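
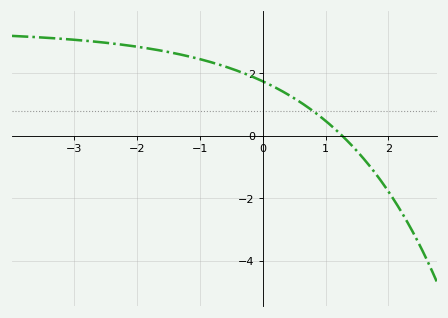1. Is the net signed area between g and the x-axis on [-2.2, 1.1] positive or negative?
positive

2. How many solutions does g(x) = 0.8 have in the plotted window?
1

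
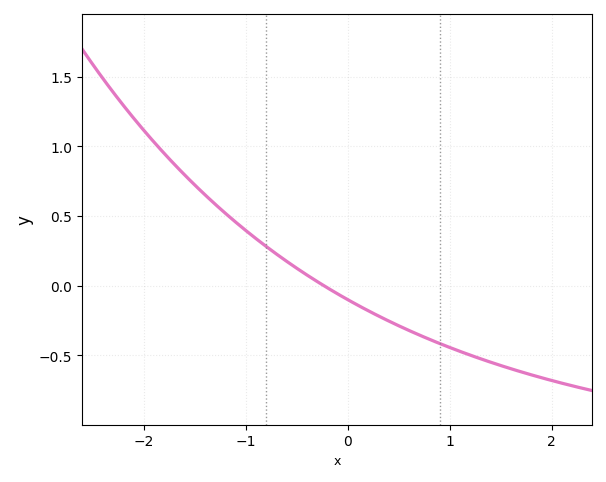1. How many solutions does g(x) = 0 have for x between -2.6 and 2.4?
1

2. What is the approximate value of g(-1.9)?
1.05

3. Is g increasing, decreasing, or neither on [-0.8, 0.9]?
decreasing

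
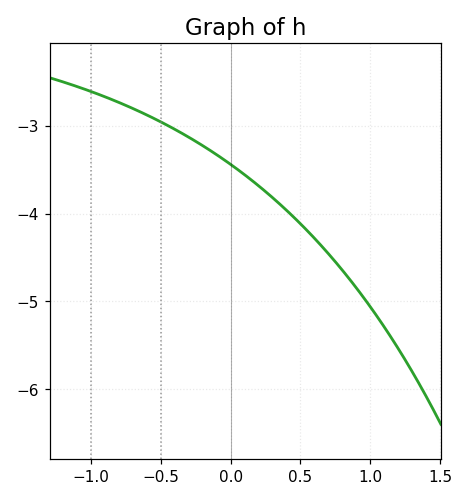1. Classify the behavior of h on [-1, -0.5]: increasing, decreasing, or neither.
decreasing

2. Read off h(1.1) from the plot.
-5.29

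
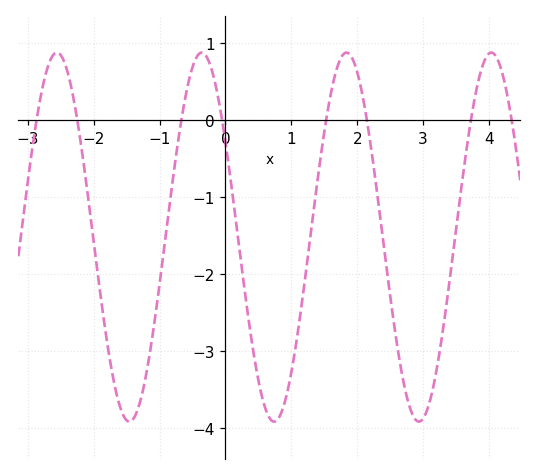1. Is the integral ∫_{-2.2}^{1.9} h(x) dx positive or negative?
negative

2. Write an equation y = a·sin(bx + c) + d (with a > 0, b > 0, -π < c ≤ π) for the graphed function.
y = 2.4sin(2.9x + 2.6) - 1.52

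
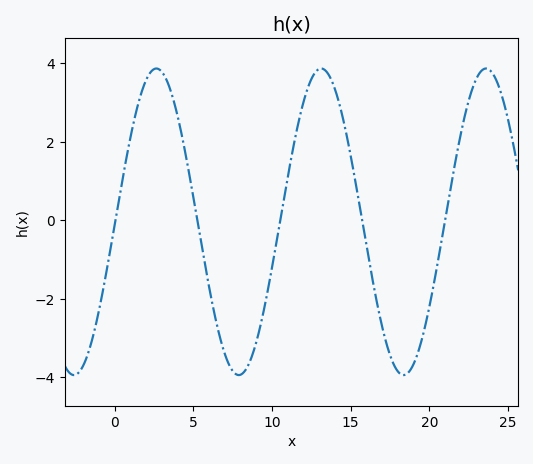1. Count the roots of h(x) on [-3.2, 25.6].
5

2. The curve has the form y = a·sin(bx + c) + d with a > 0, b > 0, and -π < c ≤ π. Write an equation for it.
y = 3.9sin(0.6x - 0.02) - 0.04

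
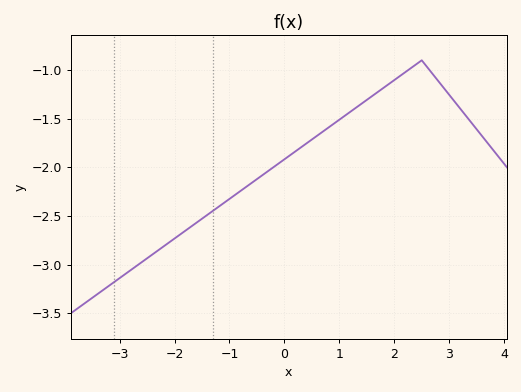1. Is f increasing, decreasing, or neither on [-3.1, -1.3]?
increasing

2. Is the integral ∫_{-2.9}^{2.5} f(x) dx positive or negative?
negative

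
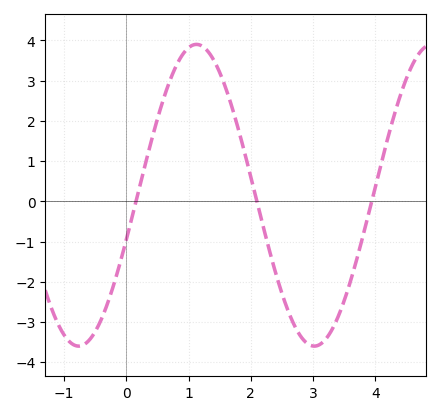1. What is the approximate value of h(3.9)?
-0.256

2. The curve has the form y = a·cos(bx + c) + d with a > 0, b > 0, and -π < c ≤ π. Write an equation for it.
y = 3.75cos(1.66x - 1.87) + 0.15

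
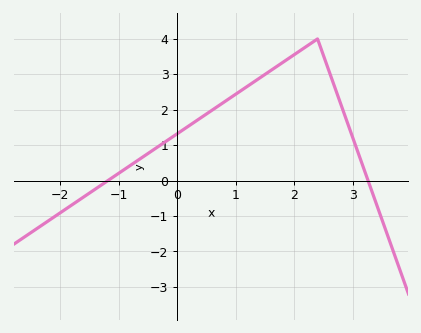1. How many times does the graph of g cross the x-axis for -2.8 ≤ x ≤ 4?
2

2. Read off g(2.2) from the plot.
3.8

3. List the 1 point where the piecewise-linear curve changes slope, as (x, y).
(2.4, 4)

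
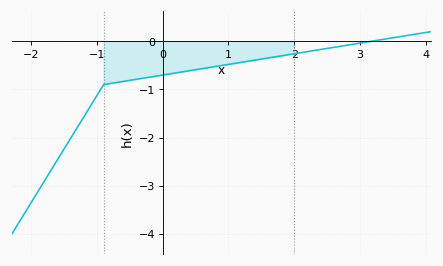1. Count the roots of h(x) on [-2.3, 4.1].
1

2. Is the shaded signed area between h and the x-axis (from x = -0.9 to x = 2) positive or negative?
negative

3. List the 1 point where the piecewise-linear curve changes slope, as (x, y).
(-0.9, -0.9)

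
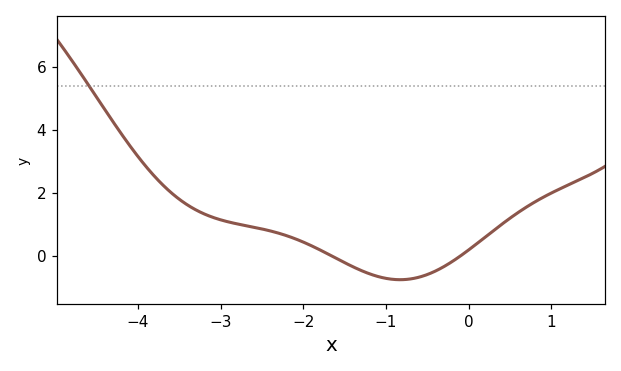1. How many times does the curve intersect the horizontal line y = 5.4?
1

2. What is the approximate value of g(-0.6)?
-0.6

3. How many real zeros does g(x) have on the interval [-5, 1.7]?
2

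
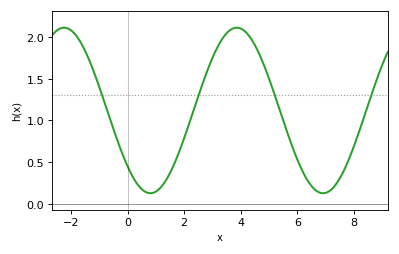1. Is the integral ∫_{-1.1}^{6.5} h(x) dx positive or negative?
positive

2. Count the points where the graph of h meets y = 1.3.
4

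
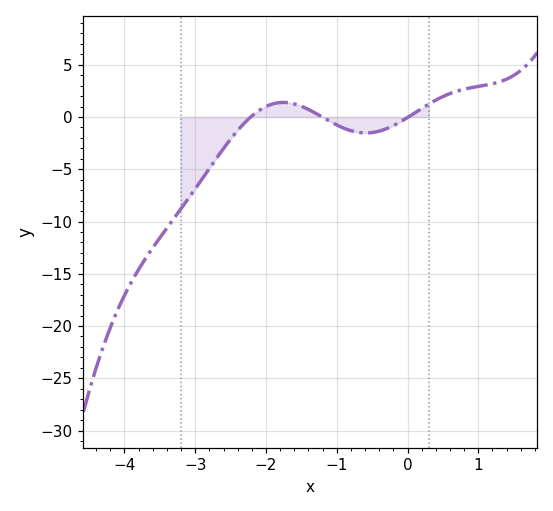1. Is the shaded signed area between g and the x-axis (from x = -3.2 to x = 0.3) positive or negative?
negative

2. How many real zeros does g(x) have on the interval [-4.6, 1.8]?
3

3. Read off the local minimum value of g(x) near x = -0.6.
-1.52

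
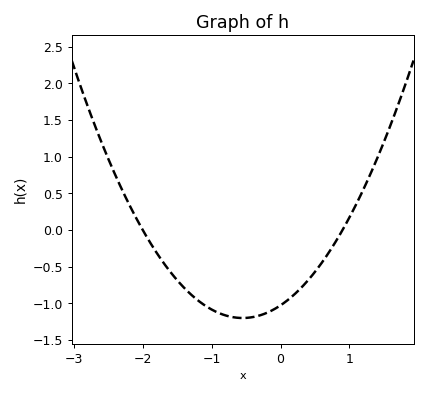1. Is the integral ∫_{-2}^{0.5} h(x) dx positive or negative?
negative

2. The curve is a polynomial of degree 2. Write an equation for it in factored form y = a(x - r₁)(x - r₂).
y = 0.57(x + 2)(x - 0.9)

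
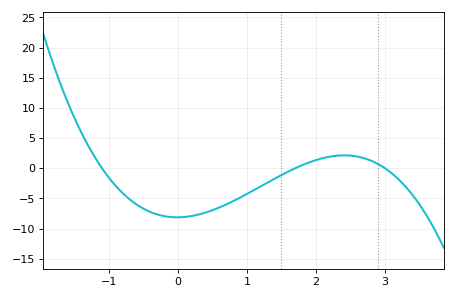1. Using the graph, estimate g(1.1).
-3.64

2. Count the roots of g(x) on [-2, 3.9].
3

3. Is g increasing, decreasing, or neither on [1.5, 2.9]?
neither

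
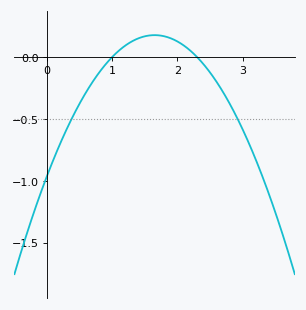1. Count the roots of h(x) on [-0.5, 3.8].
2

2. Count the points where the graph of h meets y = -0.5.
2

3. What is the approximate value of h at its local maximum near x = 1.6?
0.2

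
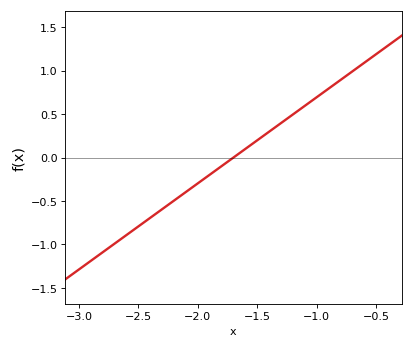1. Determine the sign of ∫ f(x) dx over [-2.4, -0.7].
positive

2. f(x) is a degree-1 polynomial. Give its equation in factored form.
y = 0.99(x + 1.7)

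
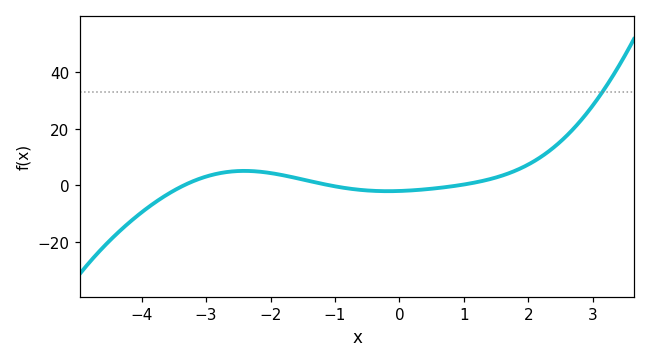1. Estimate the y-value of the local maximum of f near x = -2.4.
5.14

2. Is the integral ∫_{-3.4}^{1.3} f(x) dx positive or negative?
positive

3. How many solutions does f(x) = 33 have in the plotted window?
1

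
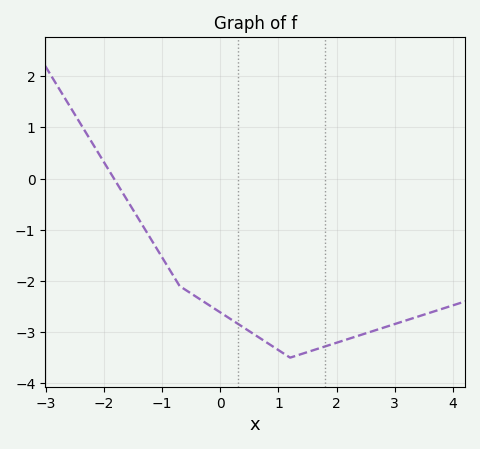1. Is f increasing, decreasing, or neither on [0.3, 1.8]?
neither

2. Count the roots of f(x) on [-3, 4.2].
1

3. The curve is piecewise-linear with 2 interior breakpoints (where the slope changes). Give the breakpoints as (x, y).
(-0.7, -2.1); (1.2, -3.5)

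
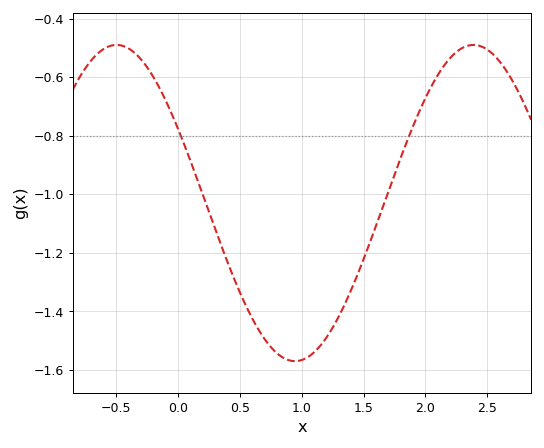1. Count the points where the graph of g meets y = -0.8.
2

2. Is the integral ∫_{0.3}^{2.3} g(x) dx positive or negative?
negative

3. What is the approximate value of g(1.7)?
-0.991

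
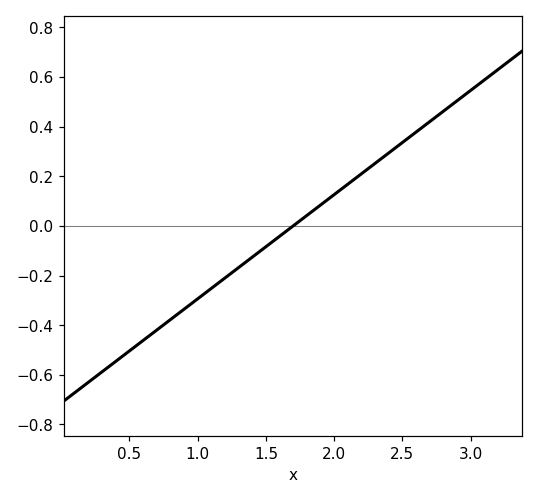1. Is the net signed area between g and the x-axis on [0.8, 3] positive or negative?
positive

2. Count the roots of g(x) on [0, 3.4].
1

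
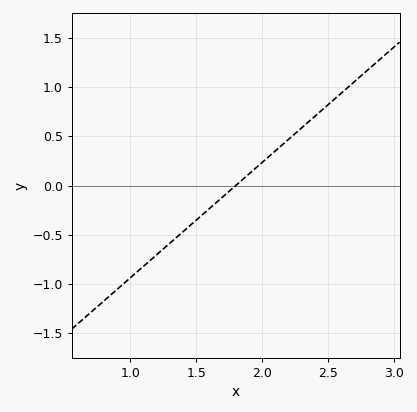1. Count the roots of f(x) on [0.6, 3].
1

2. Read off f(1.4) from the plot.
-0.468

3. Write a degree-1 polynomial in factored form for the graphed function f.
y = 1.17(x - 1.8)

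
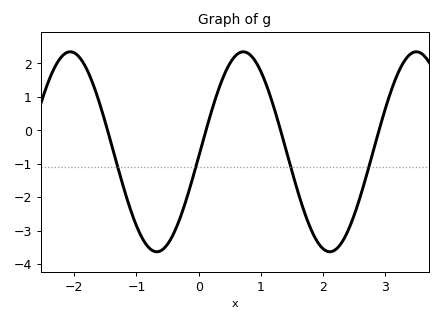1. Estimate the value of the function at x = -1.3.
-1.1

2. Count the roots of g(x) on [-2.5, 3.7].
4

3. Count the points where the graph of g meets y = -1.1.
4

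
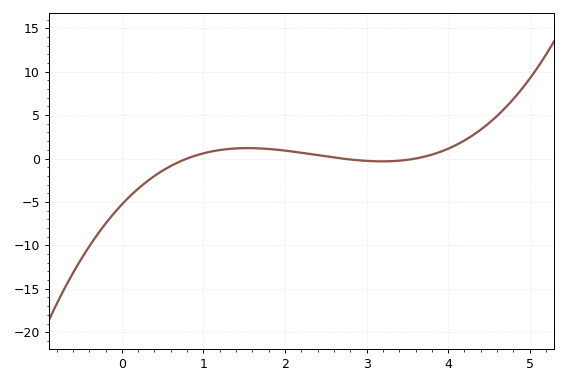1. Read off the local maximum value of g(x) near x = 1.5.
1.2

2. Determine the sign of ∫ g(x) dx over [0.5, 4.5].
positive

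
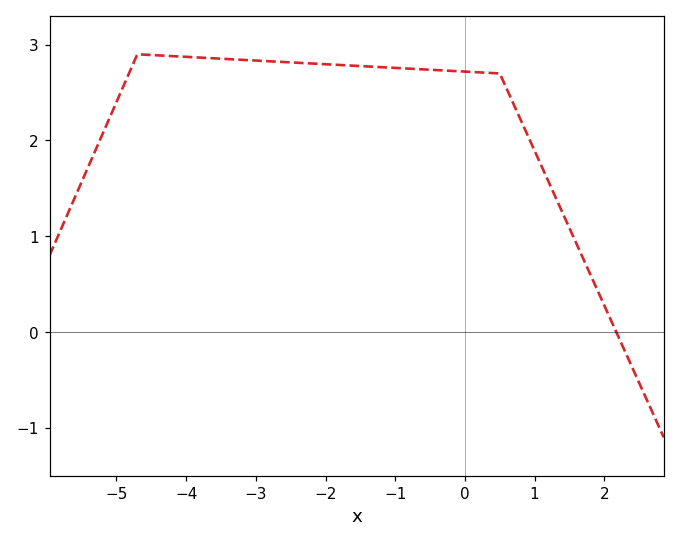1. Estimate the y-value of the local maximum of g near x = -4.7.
2.9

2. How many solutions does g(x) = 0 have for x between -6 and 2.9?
1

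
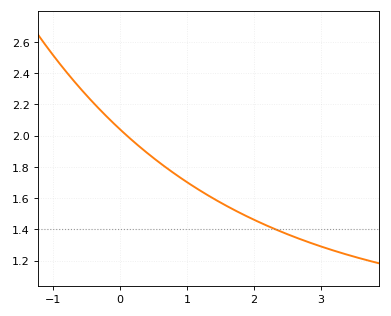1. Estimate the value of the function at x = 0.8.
1.76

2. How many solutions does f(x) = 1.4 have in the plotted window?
1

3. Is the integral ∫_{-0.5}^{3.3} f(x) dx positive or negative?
positive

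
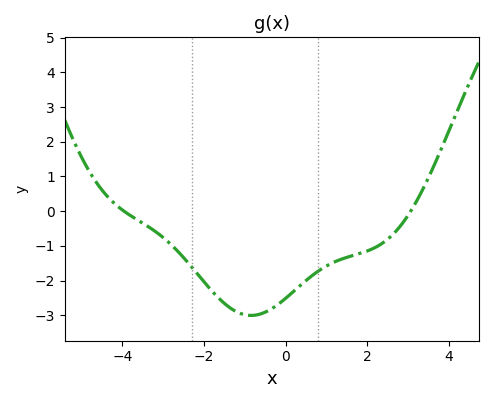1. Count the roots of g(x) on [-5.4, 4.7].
2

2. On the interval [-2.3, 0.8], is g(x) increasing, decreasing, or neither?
neither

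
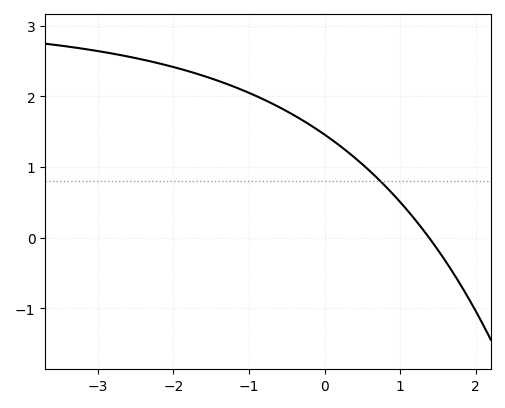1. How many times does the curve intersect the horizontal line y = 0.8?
1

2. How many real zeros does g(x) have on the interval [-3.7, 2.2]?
1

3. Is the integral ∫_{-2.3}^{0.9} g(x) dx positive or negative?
positive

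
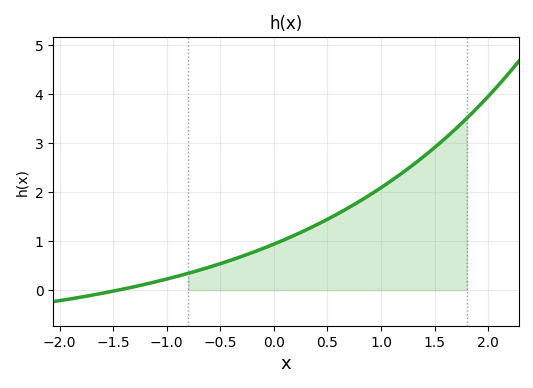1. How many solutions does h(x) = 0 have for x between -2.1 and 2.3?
1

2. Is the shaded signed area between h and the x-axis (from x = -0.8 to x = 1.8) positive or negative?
positive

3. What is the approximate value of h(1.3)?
2.56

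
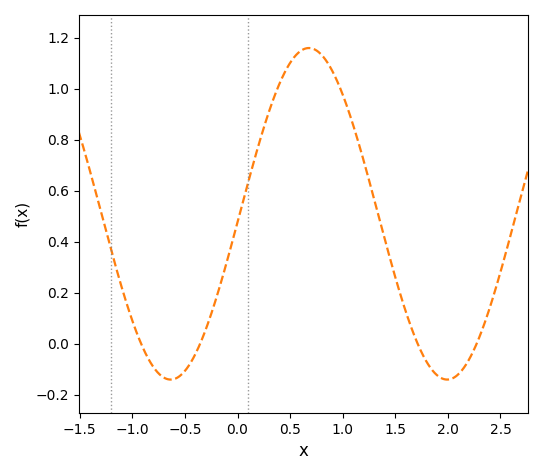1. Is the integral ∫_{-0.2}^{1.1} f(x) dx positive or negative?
positive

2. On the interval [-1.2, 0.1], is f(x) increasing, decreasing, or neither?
neither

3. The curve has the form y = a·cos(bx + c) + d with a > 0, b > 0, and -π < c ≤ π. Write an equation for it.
y = 0.65cos(2.39x - 1.62) + 0.51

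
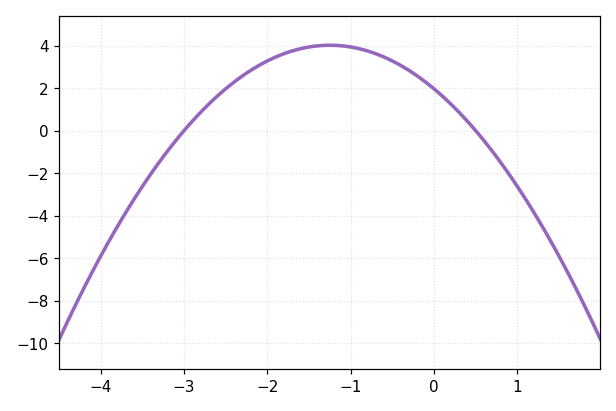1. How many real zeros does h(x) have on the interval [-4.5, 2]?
2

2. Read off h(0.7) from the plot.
-1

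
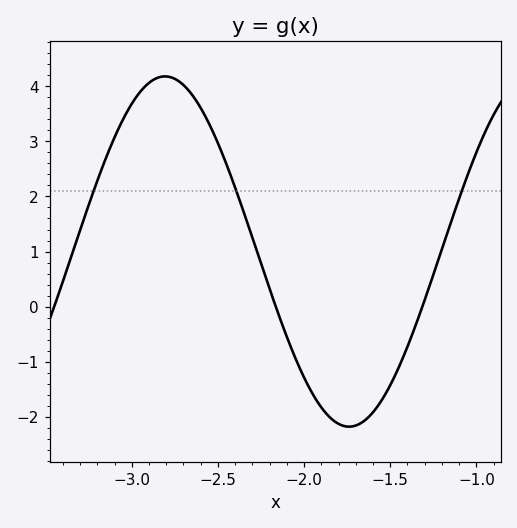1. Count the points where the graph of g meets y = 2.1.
3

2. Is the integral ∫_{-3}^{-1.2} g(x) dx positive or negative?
positive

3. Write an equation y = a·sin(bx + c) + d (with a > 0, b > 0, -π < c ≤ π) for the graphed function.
y = 3.18sin(2.94x - 2.74) + 1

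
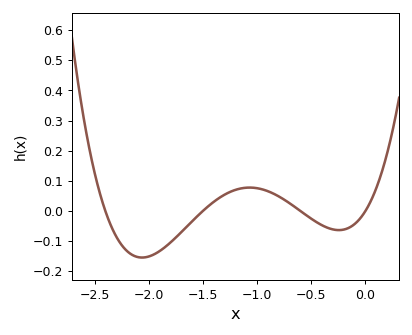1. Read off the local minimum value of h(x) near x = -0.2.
-0.064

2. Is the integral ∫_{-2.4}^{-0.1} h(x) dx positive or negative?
negative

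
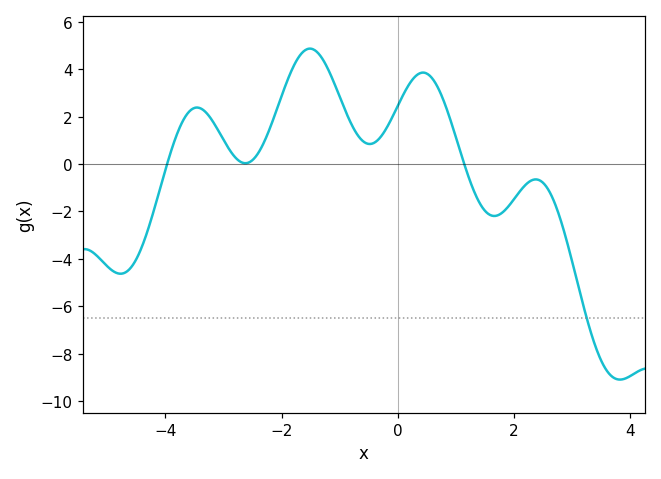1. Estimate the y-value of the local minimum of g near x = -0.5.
0.8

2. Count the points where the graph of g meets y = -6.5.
1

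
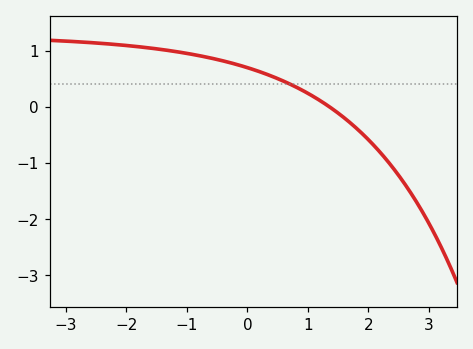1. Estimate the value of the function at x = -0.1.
0.733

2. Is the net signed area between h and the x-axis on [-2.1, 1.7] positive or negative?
positive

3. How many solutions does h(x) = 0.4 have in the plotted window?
1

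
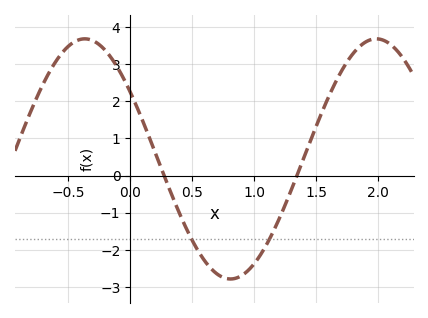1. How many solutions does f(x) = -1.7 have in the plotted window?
2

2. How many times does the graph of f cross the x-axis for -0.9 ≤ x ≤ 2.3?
2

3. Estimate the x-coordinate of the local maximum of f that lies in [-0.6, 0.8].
-0.367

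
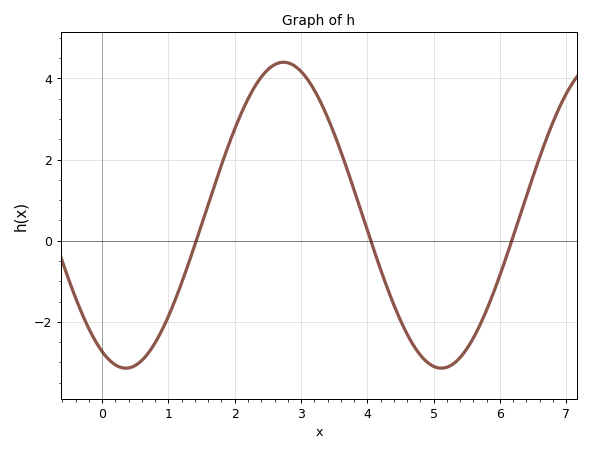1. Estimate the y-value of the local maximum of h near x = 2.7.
4.4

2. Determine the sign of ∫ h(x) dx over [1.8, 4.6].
positive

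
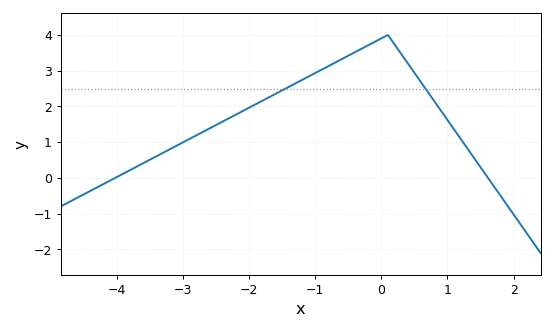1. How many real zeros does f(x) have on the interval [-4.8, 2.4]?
2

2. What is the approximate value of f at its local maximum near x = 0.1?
4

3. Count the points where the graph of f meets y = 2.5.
2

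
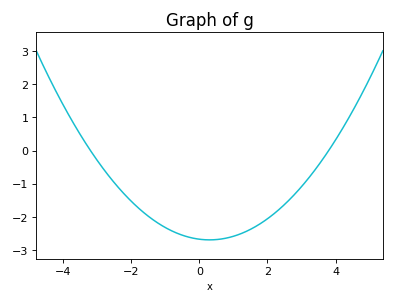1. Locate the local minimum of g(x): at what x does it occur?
0.3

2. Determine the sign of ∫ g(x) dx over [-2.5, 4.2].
negative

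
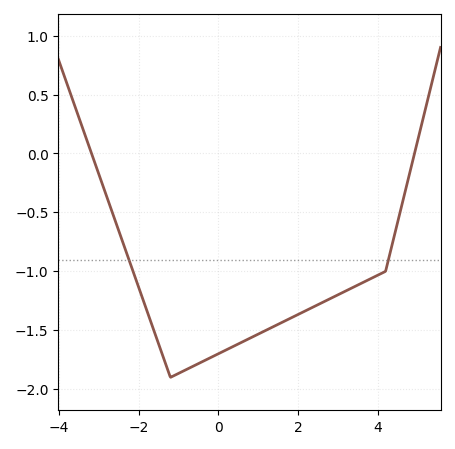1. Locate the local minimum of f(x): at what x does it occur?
-1.2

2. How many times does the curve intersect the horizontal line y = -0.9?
2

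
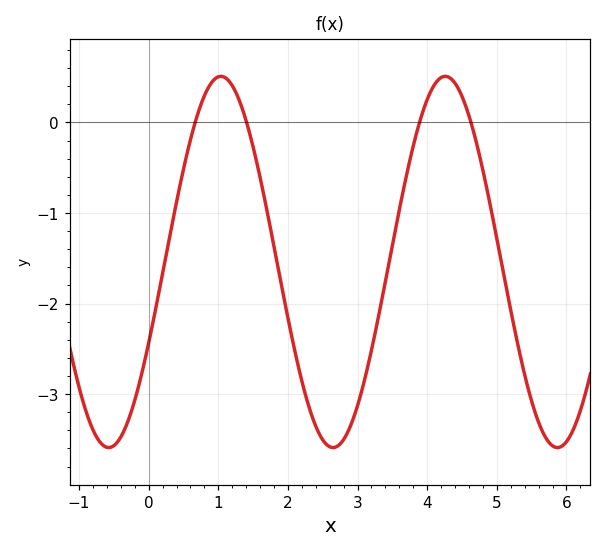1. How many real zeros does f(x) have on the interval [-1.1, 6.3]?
4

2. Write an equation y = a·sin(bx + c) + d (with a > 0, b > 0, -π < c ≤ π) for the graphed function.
y = 2.05sin(1.9x - 0.45) - 1.54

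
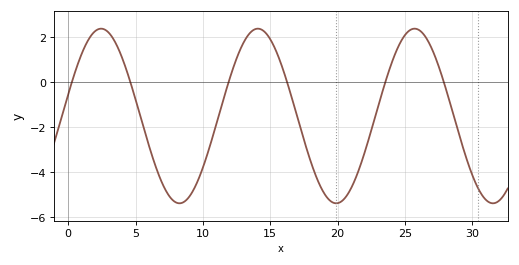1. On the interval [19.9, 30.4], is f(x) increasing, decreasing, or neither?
neither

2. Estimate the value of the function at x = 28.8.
-1.8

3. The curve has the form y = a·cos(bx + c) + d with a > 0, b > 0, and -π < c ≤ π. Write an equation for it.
y = 3.88cos(0.54x - 1.3) - 1.49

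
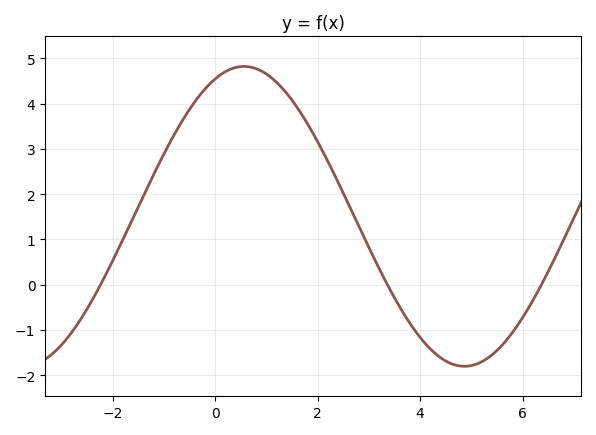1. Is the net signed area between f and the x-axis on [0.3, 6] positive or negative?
positive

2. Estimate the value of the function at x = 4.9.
-1.8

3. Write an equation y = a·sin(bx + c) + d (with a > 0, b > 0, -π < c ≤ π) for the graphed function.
y = 3.31sin(0.73x + 1.2) + 1.51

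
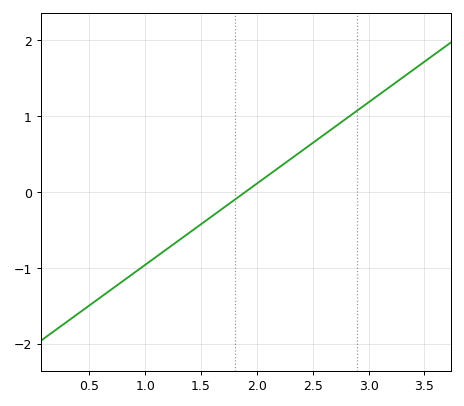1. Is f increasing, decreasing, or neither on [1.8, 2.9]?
increasing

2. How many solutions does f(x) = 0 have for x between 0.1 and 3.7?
1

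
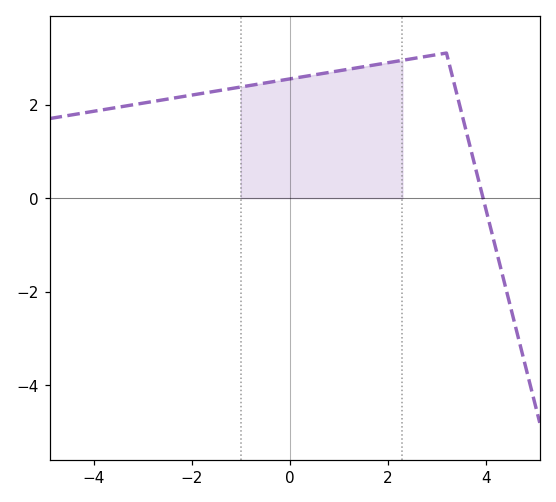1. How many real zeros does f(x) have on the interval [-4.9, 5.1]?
1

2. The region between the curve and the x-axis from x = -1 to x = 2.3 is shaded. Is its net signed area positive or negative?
positive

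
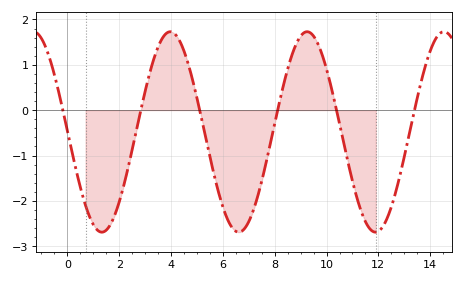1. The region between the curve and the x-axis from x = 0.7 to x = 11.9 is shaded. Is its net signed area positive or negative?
negative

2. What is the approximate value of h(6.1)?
-2.3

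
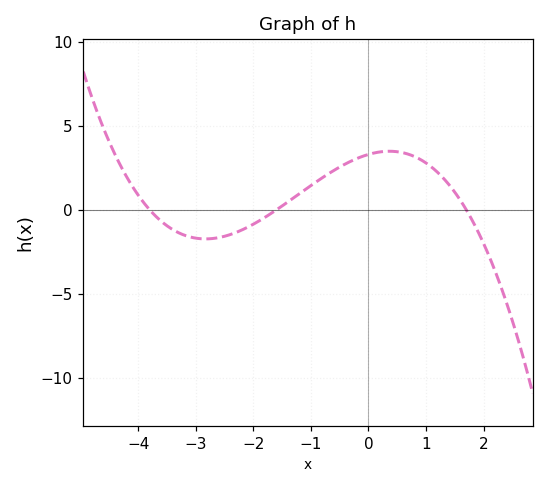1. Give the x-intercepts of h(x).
-3.8, -1.6, 1.8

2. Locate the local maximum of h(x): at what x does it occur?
0.4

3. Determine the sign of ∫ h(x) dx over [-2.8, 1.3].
positive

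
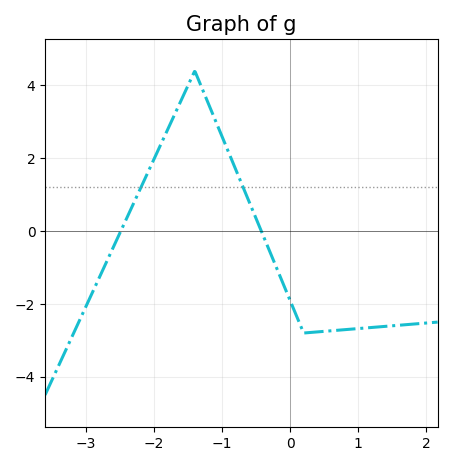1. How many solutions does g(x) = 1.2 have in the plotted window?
2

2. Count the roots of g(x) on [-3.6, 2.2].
2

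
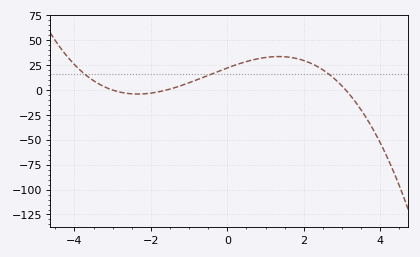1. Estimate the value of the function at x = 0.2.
25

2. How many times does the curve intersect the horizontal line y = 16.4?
3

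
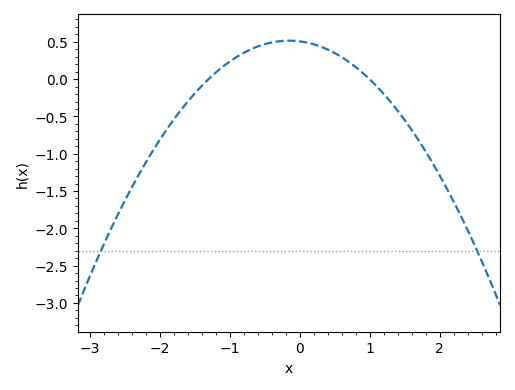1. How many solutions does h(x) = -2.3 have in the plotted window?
2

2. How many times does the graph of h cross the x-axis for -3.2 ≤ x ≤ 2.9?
2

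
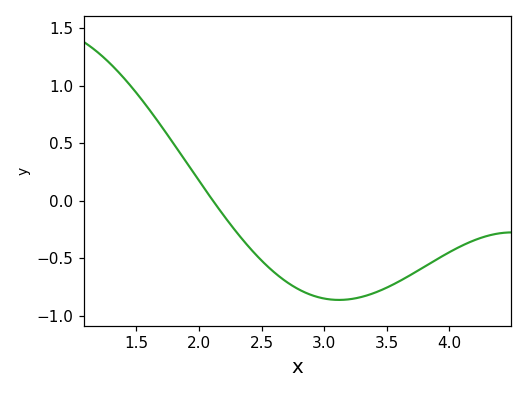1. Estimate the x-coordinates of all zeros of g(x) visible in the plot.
2.1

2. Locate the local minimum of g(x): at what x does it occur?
3.1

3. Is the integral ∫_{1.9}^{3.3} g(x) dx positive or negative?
negative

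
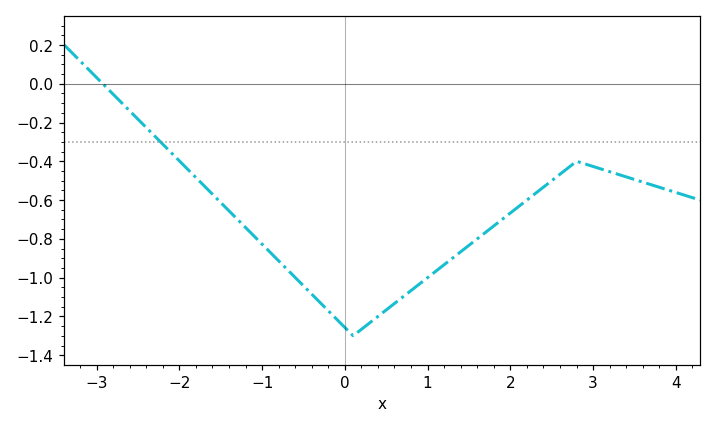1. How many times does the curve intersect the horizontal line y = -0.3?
1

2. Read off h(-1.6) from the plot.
-0.56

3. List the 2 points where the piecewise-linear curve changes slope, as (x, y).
(0.1, -1.3); (2.8, -0.4)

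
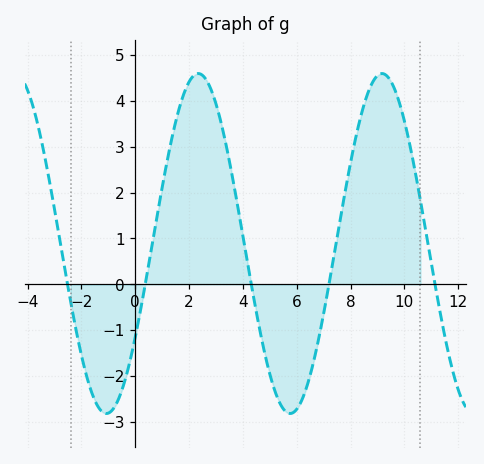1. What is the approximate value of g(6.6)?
-1.7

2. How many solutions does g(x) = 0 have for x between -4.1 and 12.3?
5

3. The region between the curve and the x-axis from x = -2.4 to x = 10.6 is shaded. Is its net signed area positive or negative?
positive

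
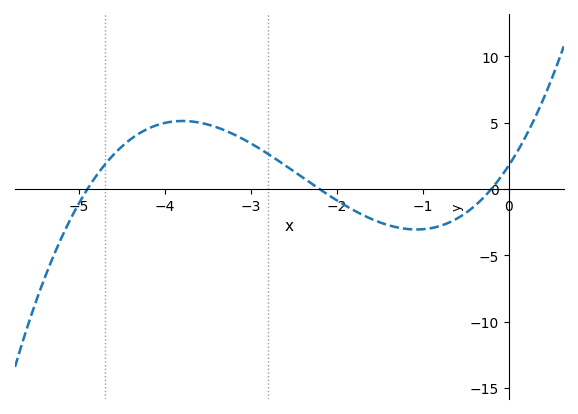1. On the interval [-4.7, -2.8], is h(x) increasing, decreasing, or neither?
neither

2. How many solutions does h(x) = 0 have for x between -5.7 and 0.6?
3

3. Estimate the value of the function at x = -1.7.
-2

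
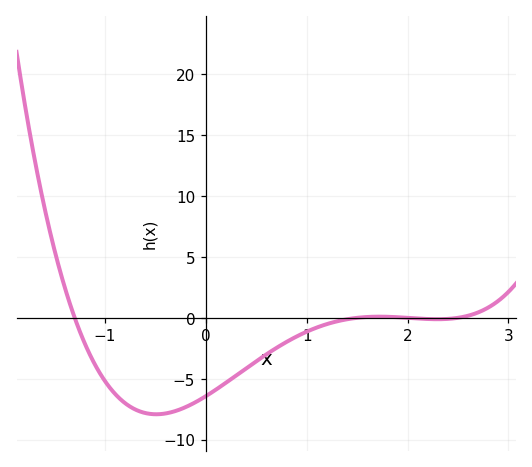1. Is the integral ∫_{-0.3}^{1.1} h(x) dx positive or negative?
negative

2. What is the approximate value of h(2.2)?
-0.097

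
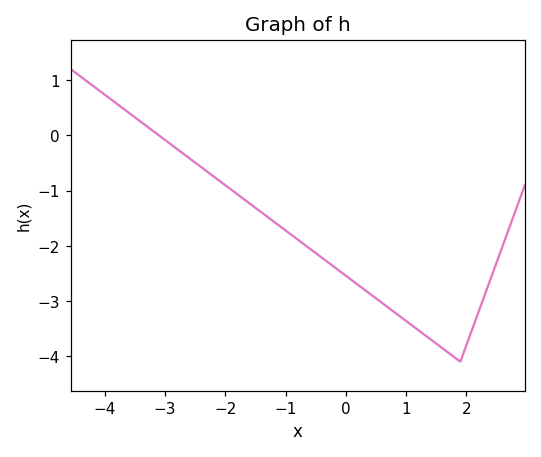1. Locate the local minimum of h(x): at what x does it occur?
1.9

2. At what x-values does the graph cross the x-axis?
-3.1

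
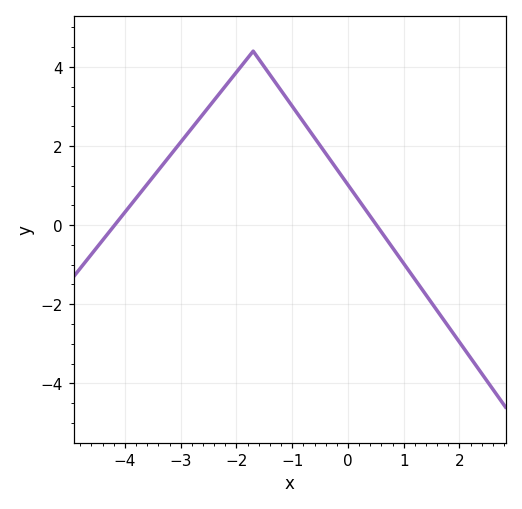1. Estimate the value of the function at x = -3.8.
0.681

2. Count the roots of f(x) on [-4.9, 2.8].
2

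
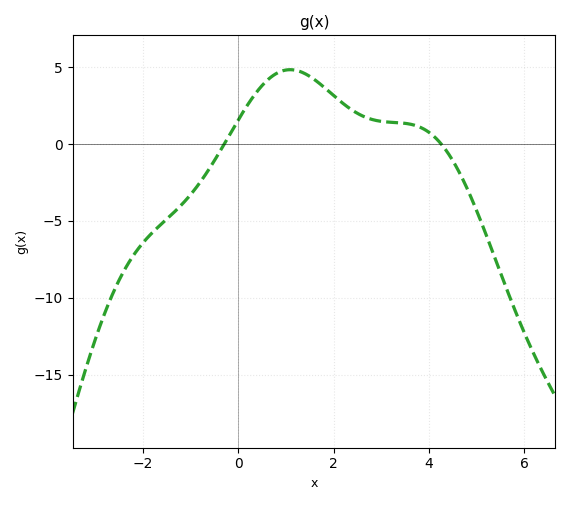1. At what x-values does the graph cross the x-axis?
-0.2, 4.2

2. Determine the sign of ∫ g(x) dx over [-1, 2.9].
positive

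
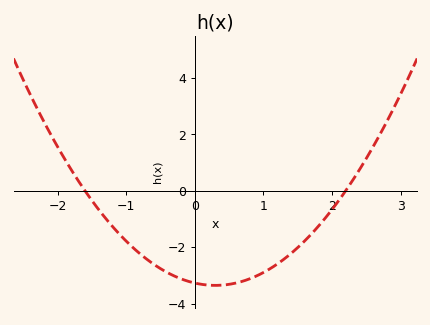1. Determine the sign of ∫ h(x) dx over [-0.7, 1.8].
negative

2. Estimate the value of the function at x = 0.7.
-3.2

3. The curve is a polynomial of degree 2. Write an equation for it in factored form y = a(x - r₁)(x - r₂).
y = 0.93(x + 1.6)(x - 2.2)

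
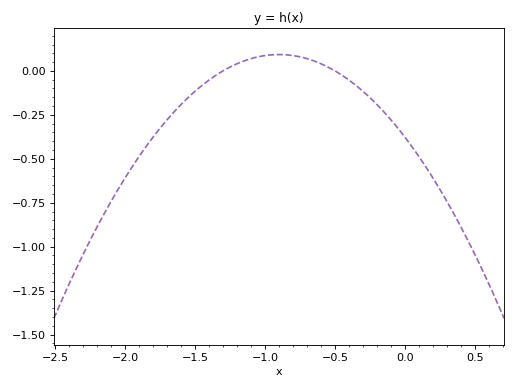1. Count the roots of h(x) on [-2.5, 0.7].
2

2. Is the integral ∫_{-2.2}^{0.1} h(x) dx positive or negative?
negative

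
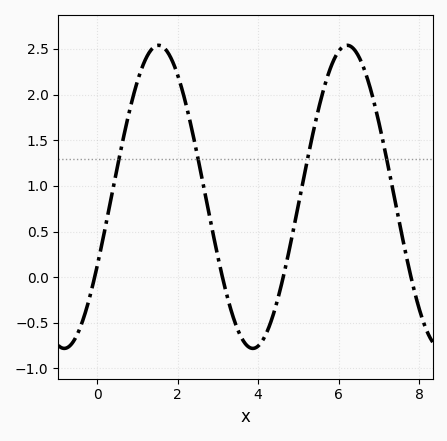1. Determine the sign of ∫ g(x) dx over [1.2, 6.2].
positive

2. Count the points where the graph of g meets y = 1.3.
4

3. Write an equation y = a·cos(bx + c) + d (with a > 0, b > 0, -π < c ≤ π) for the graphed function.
y = 1.66cos(1.34x - 2.04) + 0.88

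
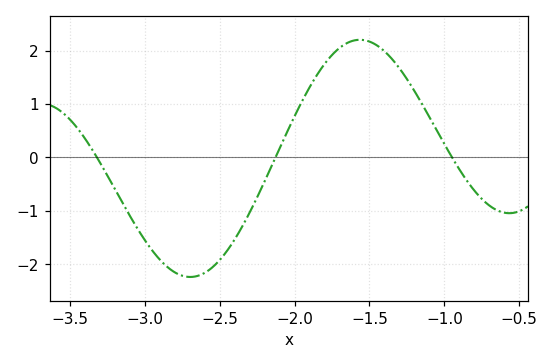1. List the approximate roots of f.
-3.32, -2.13, -0.948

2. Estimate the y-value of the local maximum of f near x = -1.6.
2.2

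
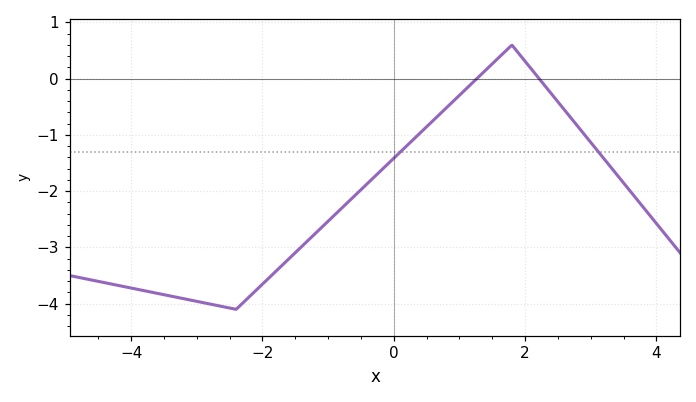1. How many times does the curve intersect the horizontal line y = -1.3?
2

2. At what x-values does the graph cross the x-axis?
1.2, 2.2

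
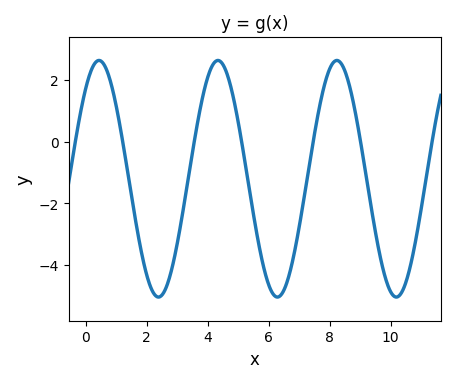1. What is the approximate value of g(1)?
1.2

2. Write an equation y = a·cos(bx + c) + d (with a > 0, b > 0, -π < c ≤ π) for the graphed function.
y = 3.83cos(1.6x - 0.69) - 1.2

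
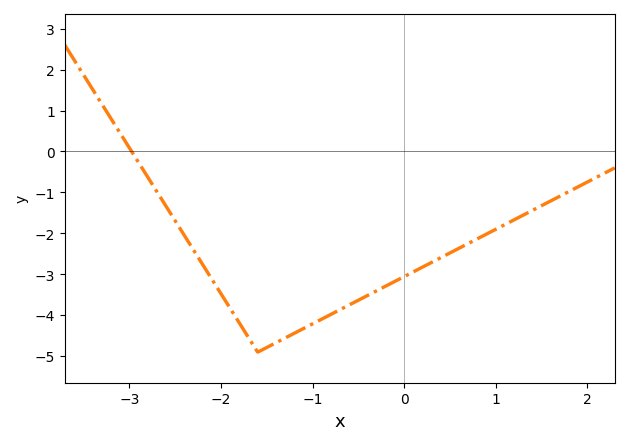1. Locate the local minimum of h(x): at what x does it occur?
-1.6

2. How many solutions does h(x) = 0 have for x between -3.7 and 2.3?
1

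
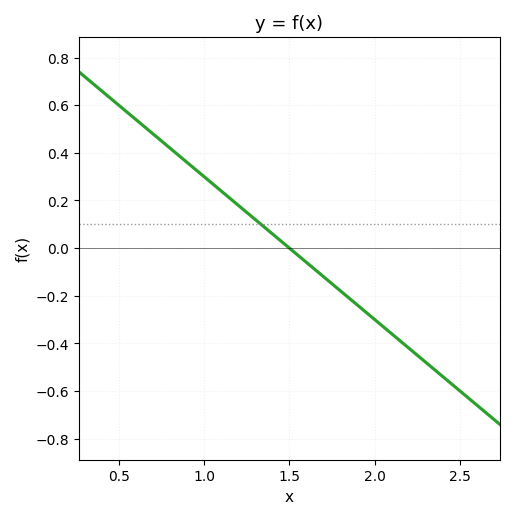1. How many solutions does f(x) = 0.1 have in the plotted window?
1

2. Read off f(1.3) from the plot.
0.12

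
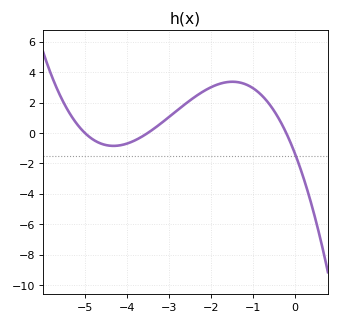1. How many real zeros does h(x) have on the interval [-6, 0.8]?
3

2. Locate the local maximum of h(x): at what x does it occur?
-1.5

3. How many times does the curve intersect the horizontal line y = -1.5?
1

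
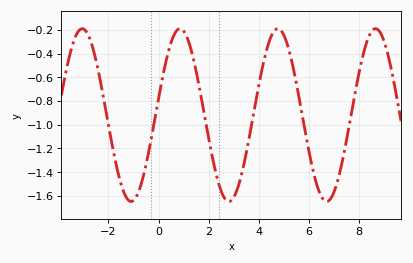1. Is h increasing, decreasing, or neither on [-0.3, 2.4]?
neither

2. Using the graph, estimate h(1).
-0.209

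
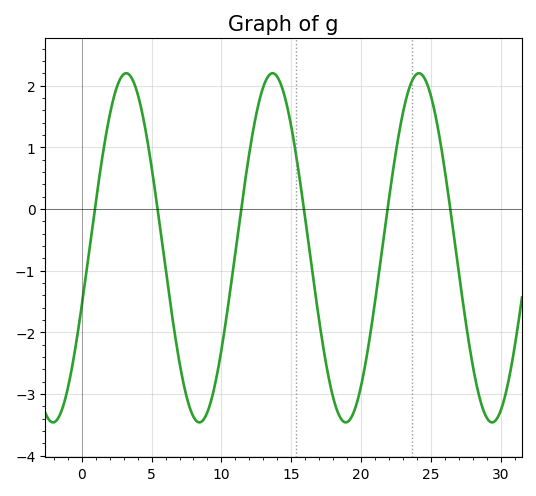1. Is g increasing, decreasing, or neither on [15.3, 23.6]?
neither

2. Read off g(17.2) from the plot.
-2.12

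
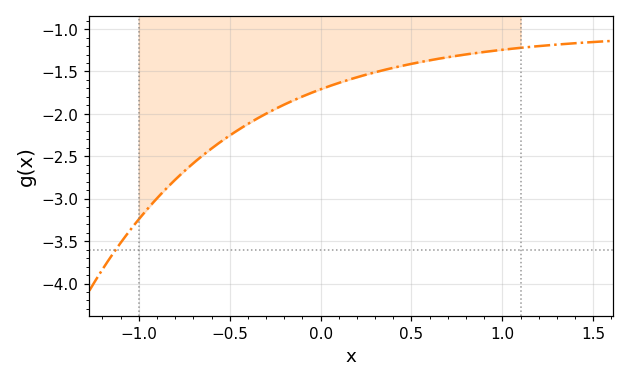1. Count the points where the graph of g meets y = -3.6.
1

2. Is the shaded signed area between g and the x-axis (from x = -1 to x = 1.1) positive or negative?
negative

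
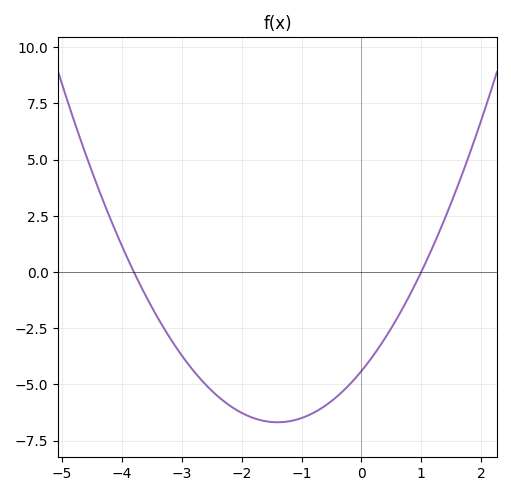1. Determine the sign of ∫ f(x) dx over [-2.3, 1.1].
negative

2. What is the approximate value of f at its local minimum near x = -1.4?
-6.68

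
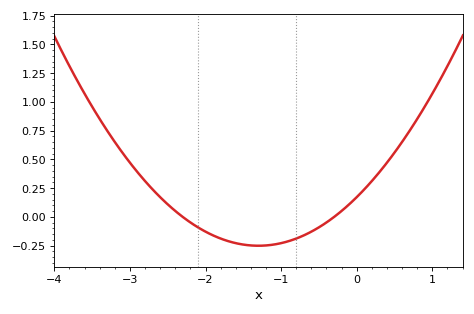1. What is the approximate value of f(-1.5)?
-0.25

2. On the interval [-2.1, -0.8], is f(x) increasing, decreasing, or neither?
neither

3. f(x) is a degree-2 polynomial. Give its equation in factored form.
y = 0.25(x + 2.3)(x + 0.3)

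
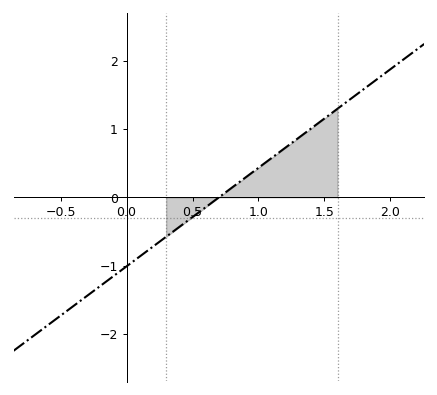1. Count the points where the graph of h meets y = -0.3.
1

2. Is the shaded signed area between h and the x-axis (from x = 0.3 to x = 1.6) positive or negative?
positive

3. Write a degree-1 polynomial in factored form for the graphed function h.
y = 1.44(x - 0.7)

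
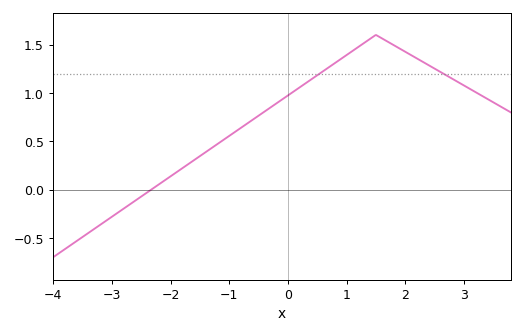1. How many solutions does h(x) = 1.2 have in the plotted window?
2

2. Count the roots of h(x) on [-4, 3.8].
1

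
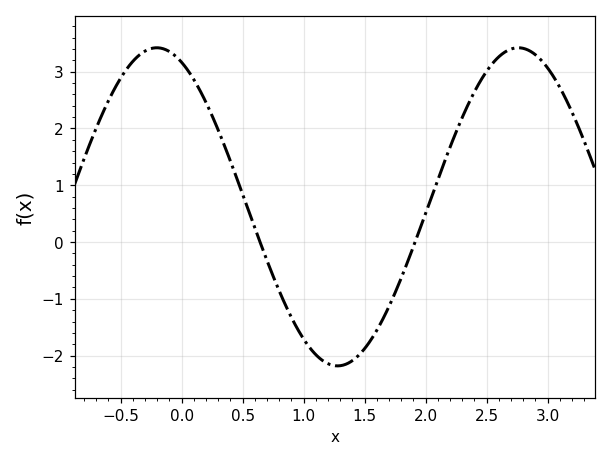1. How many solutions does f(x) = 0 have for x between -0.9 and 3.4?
2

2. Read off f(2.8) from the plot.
3.41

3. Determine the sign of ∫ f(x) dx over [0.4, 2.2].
negative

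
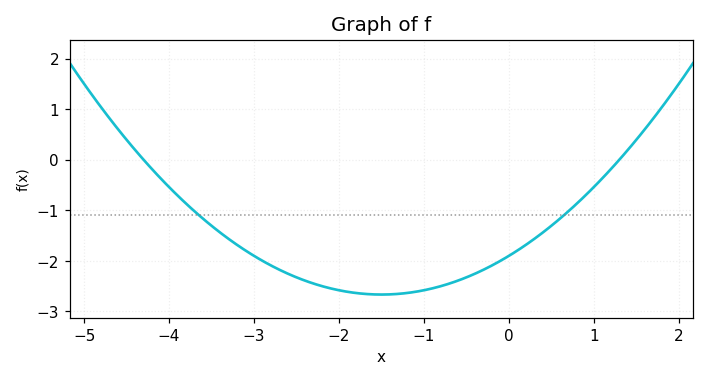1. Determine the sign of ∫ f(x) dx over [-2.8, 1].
negative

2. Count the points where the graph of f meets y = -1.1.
2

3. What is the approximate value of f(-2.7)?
-2.2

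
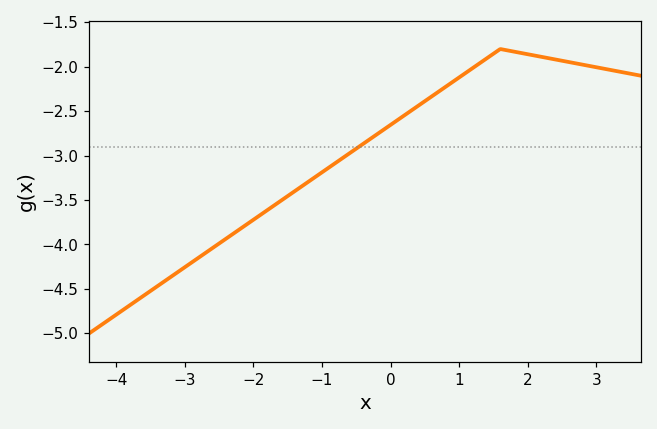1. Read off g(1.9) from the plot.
-1.85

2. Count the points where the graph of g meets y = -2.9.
1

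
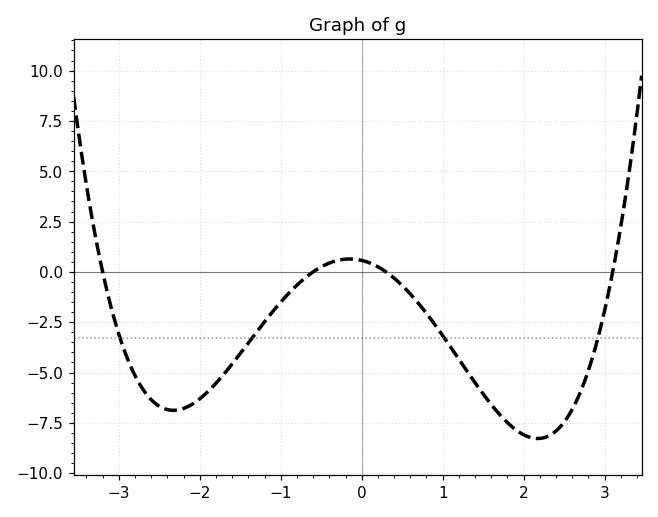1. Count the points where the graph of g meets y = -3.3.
4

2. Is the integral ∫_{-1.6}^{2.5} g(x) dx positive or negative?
negative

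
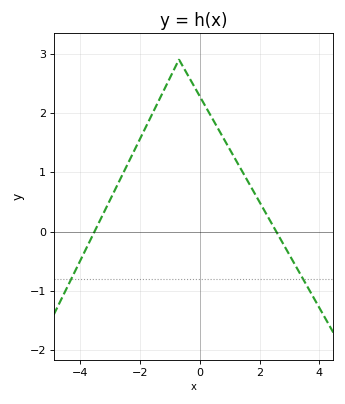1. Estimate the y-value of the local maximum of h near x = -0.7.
2.9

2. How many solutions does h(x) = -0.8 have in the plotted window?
2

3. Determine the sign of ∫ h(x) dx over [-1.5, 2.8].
positive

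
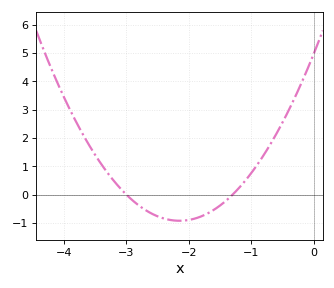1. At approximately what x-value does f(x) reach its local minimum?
-2.1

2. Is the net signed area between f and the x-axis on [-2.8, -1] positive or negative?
negative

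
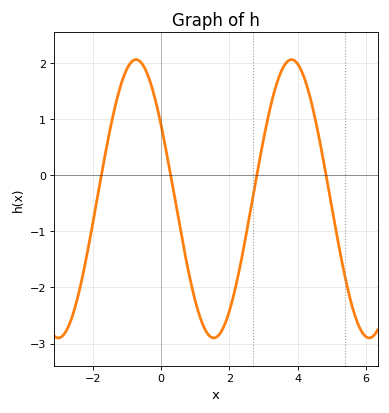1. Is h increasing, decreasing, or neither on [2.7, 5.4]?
neither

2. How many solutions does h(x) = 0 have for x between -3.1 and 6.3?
4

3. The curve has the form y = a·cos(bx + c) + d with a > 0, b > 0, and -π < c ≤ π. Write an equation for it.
y = 2.48cos(1.38x + 1.01) - 0.42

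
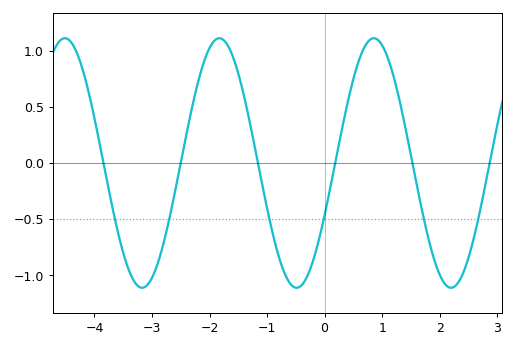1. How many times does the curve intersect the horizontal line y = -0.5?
6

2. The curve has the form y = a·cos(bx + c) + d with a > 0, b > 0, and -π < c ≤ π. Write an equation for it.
y = 1.11cos(2.34x - 2) + 0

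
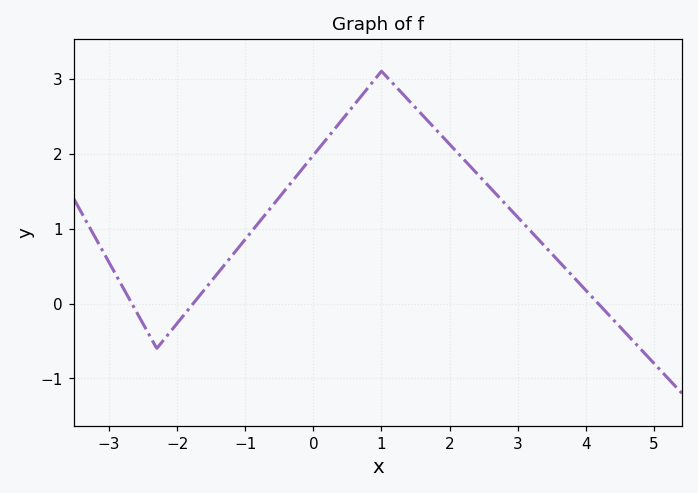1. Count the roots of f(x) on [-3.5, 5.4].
3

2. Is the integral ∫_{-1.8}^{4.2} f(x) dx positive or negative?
positive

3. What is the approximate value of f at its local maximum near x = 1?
3.1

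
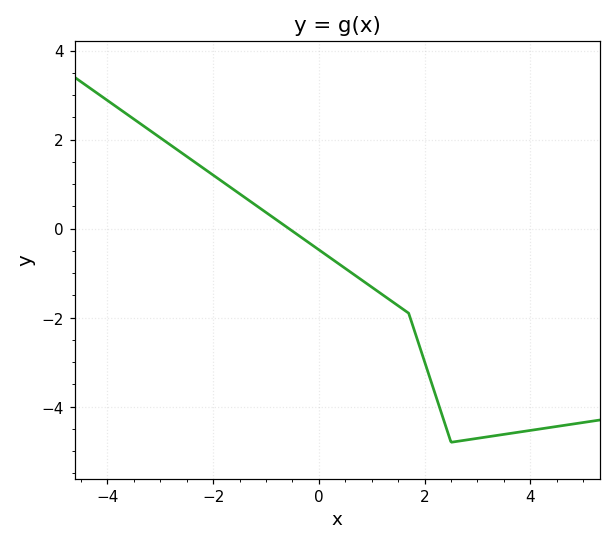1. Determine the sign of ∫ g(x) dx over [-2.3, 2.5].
negative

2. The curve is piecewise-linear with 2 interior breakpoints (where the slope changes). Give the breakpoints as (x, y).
(1.7, -1.9); (2.5, -4.8)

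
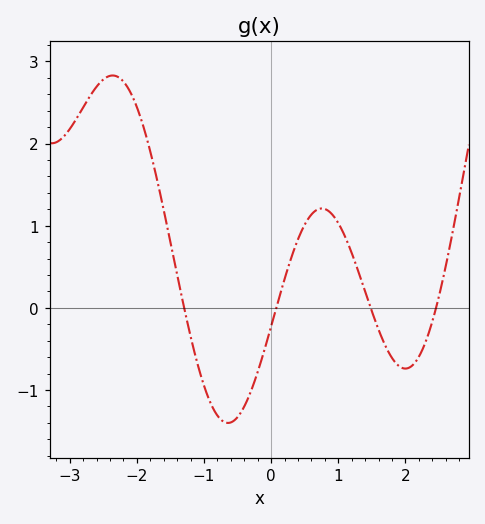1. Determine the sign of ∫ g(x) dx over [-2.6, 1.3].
positive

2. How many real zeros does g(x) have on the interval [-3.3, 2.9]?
4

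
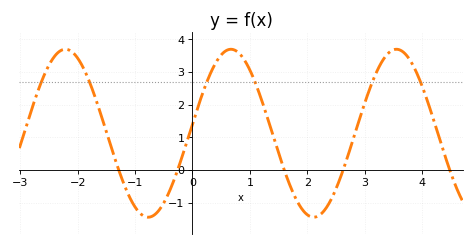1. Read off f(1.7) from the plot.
-0.475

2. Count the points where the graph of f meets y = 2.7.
6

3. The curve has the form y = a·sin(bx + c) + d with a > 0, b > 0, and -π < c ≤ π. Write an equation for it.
y = 2.57sin(2.18x + 0.11) + 1.13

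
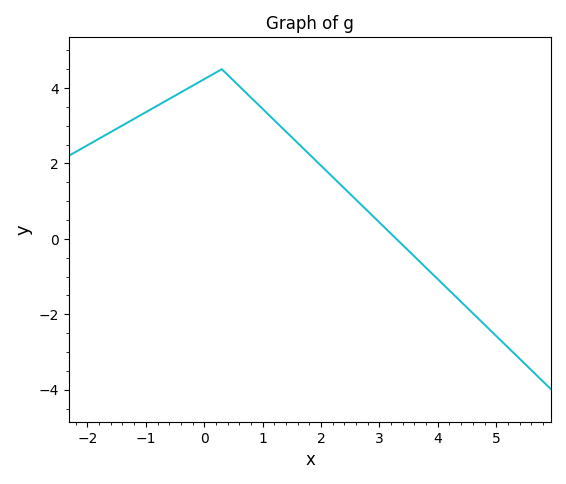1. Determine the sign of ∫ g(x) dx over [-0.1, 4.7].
positive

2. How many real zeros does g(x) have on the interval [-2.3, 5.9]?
1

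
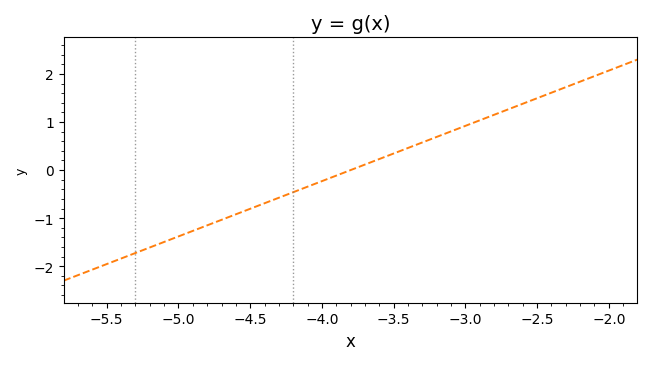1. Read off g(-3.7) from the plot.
0.115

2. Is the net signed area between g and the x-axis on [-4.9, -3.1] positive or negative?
negative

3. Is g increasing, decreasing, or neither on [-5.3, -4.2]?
increasing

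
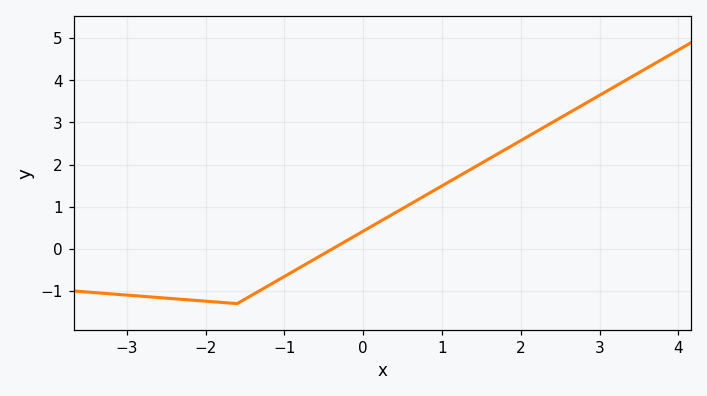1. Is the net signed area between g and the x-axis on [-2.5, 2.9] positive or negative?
positive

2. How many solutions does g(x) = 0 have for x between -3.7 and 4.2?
1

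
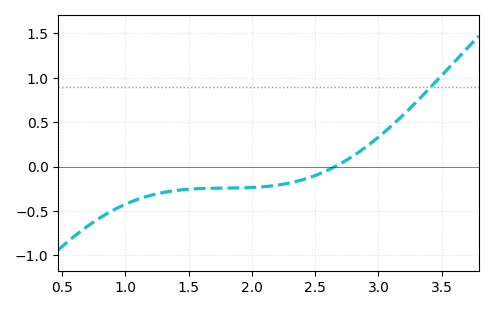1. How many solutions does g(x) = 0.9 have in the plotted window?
1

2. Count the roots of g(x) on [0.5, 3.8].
1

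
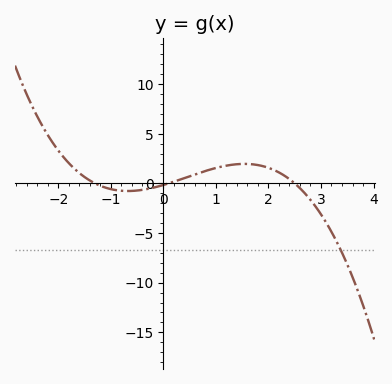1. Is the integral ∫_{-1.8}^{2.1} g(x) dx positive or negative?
positive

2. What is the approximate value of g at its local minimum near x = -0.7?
-1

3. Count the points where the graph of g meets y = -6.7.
1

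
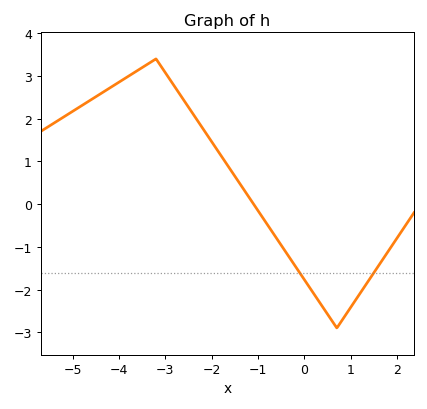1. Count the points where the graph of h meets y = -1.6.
2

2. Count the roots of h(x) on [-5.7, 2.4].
1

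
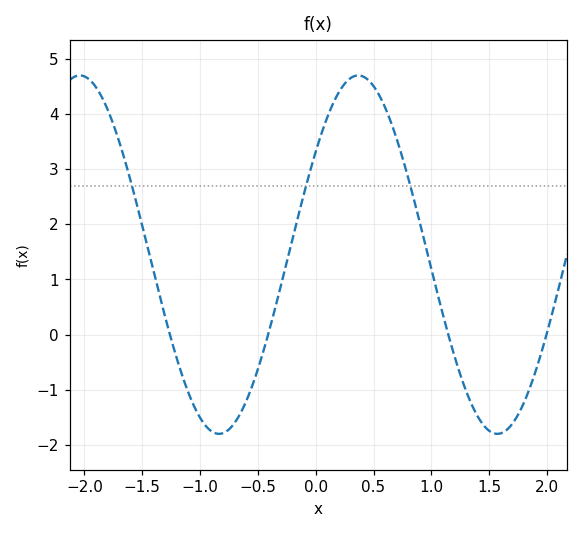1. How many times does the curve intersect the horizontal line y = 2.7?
3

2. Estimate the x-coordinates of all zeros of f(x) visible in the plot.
-1.3, -0.4, 1.1, 2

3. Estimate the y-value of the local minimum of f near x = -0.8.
-1.8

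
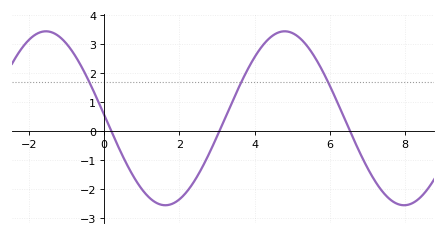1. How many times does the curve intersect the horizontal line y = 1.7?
3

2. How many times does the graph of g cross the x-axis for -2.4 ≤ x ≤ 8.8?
3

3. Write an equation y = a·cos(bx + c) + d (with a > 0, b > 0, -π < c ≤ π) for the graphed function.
y = 3cos(0.99x + 1.5) + 0.44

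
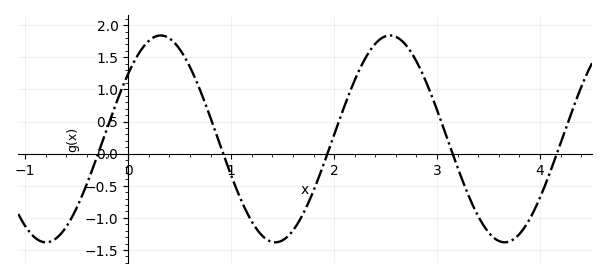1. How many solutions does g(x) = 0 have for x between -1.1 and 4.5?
5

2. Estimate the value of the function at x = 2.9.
1.1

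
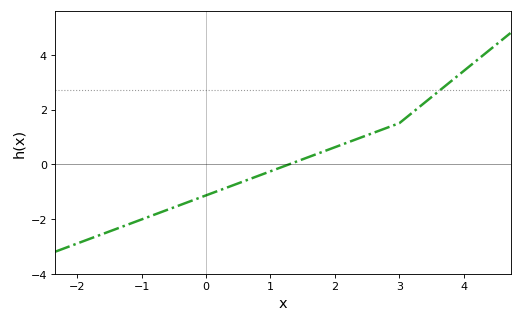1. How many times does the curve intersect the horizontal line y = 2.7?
1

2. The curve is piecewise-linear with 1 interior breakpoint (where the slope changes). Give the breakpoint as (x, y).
(3, 1.5)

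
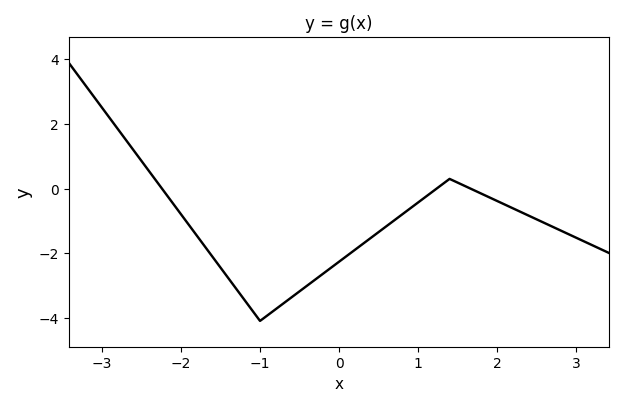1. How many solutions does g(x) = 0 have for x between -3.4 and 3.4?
3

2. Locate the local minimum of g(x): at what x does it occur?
-1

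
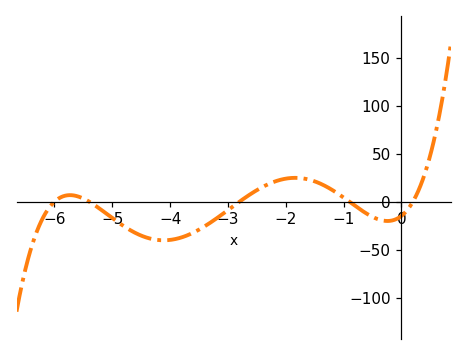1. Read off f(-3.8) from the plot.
-37.2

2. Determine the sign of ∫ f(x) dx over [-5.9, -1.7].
negative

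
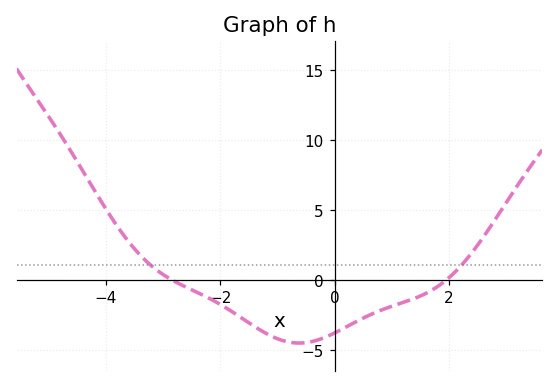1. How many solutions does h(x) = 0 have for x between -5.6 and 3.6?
2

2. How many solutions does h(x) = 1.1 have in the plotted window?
2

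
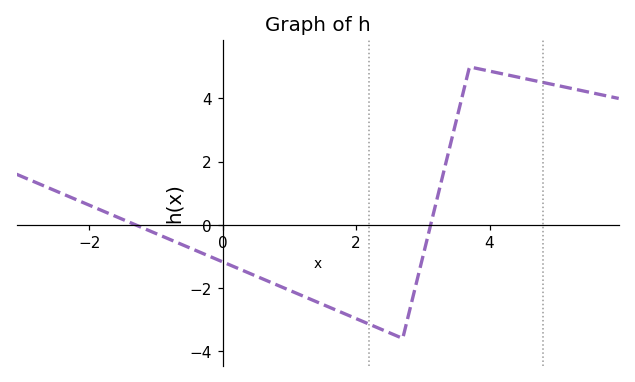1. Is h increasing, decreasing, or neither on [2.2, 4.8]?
neither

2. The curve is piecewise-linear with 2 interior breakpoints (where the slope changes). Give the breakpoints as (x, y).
(2.7, -3.6); (3.7, 5)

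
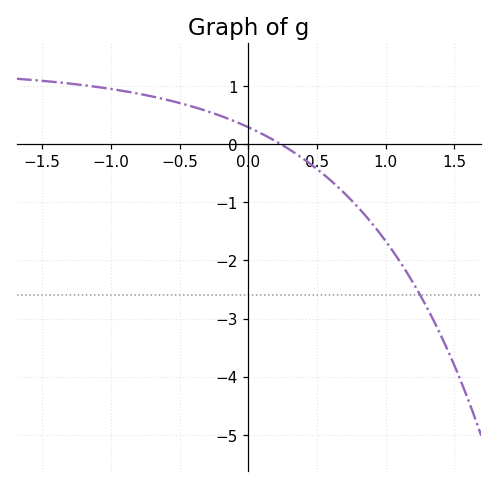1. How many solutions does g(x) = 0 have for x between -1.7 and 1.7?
1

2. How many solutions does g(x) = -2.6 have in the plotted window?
1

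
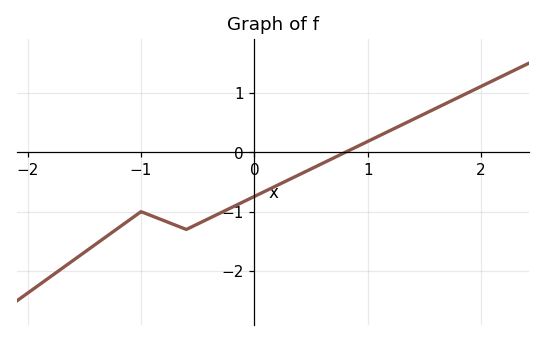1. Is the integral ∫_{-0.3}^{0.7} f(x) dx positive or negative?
negative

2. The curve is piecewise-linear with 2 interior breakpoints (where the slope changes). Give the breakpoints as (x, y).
(-1, -1); (-0.6, -1.3)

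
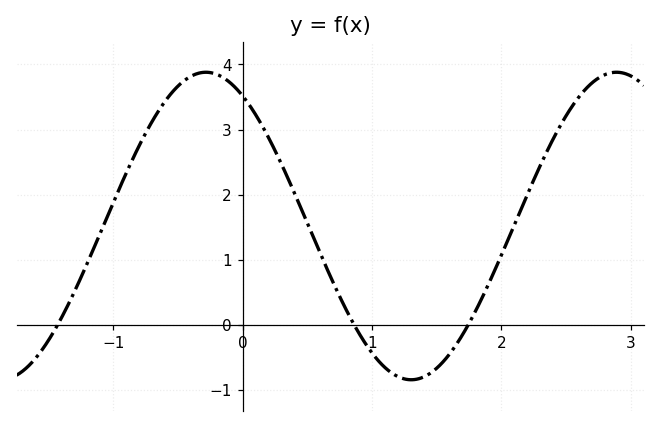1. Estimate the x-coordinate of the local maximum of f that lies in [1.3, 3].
2.89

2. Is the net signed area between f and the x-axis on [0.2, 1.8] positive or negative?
positive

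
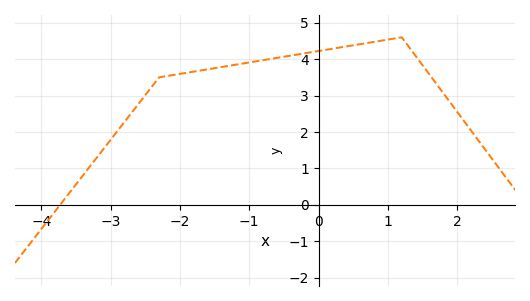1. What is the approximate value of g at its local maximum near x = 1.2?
4.6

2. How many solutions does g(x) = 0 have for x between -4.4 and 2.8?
1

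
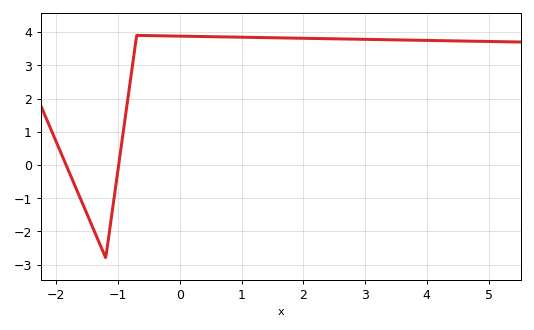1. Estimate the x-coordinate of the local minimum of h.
-1.2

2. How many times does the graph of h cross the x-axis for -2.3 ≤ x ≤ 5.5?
2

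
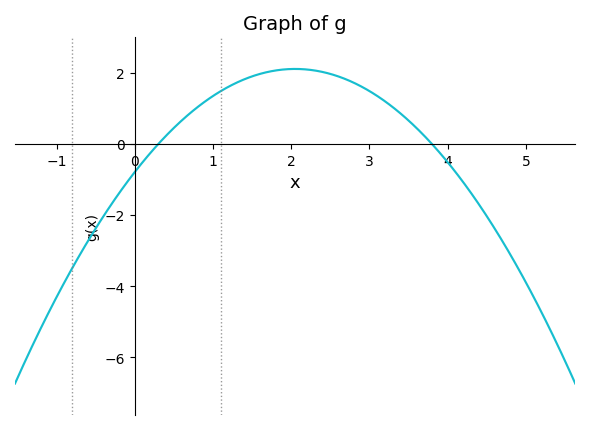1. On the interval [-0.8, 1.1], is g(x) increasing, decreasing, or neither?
increasing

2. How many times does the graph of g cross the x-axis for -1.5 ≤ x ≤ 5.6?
2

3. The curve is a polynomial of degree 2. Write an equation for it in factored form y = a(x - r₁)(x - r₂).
y = -0.69(x - 0.3)(x - 3.8)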